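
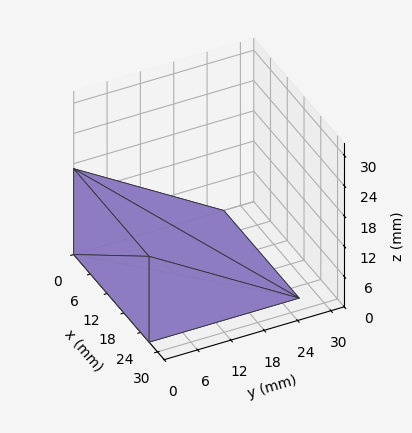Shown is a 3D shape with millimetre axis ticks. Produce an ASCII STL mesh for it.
Reading the render: the shape is a wedge (ramp): 27 × 27 mm base, rising to 17 mm along the y=0 edge and sloping linearly to z=0 at y=27 (dimensions read to the nearest mm from the axis ticks). For the STL, each face is triangulated and given an outward normal.

solid part
  facet normal 0.0000 0.0000 -1.0000
    outer loop
      vertex 27.0 27.0 0.0
      vertex 27.0 0.0 0.0
      vertex 0.0 0.0 0.0
    endloop
  endfacet
  facet normal 0.0000 0.0000 -1.0000
    outer loop
      vertex 0.0 27.0 0.0
      vertex 27.0 27.0 0.0
      vertex 0.0 0.0 0.0
    endloop
  endfacet
  facet normal 0.0000 -1.0000 0.0000
    outer loop
      vertex 0.0 0.0 0.0
      vertex 27.0 0.0 0.0
      vertex 27.0 0.0 17.0
    endloop
  endfacet
  facet normal 0.0000 -1.0000 0.0000
    outer loop
      vertex 0.0 0.0 0.0
      vertex 27.0 0.0 17.0
      vertex 0.0 0.0 17.0
    endloop
  endfacet
  facet normal 0.0000 0.5328 0.8462
    outer loop
      vertex 0.0 0.0 17.0
      vertex 27.0 0.0 17.0
      vertex 27.0 27.0 0.0
    endloop
  endfacet
  facet normal 0.0000 0.5328 0.8462
    outer loop
      vertex 0.0 0.0 17.0
      vertex 27.0 27.0 0.0
      vertex 0.0 27.0 0.0
    endloop
  endfacet
  facet normal -1.0000 0.0000 0.0000
    outer loop
      vertex 0.0 0.0 17.0
      vertex 0.0 27.0 0.0
      vertex 0.0 0.0 0.0
    endloop
  endfacet
  facet normal 1.0000 0.0000 0.0000
    outer loop
      vertex 27.0 0.0 0.0
      vertex 27.0 27.0 0.0
      vertex 27.0 0.0 17.0
    endloop
  endfacet
endsolid part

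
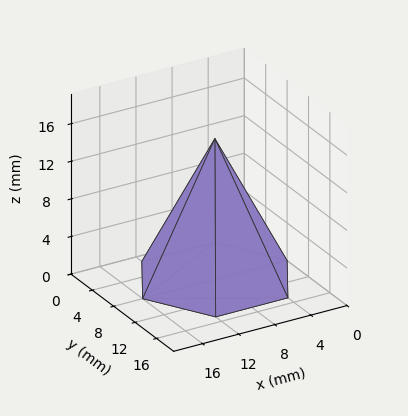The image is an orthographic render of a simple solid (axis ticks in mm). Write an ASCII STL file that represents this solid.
Reading the render: the shape is a regular 6-sided pyramid, base circumscribed radius ≈ 8 mm, apex at z ≈ 15 mm (dimensions read to the nearest mm from the axis ticks). For the STL, each face is triangulated and given an outward normal.

solid part
  facet normal 0.0000 0.0000 -1.0000
    outer loop
      vertex 4.0 14.9 0.0
      vertex 12.0 14.9 0.0
      vertex 16.0 8.0 0.0
    endloop
  endfacet
  facet normal 0.0000 0.0000 -1.0000
    outer loop
      vertex 0.0 8.0 0.0
      vertex 4.0 14.9 0.0
      vertex 16.0 8.0 0.0
    endloop
  endfacet
  facet normal 0.0000 0.0000 -1.0000
    outer loop
      vertex 4.0 1.1 0.0
      vertex 0.0 8.0 0.0
      vertex 16.0 8.0 0.0
    endloop
  endfacet
  facet normal 0.0000 0.0000 -1.0000
    outer loop
      vertex 12.0 1.1 0.0
      vertex 4.0 1.1 0.0
      vertex 16.0 8.0 0.0
    endloop
  endfacet
  facet normal 0.7856 0.4554 0.4190
    outer loop
      vertex 16.0 8.0 0.0
      vertex 12.0 14.9 0.0
      vertex 8.0 8.0 15.0
    endloop
  endfacet
  facet normal 0.0000 0.9085 0.4179
    outer loop
      vertex 12.0 14.9 0.0
      vertex 4.0 14.9 0.0
      vertex 8.0 8.0 15.0
    endloop
  endfacet
  facet normal -0.7856 0.4554 0.4190
    outer loop
      vertex 4.0 14.9 0.0
      vertex 0.0 8.0 0.0
      vertex 8.0 8.0 15.0
    endloop
  endfacet
  facet normal -0.7856 -0.4554 0.4190
    outer loop
      vertex 0.0 8.0 0.0
      vertex 4.0 1.1 0.0
      vertex 8.0 8.0 15.0
    endloop
  endfacet
  facet normal 0.0000 -0.9085 0.4179
    outer loop
      vertex 4.0 1.1 0.0
      vertex 12.0 1.1 0.0
      vertex 8.0 8.0 15.0
    endloop
  endfacet
  facet normal 0.7856 -0.4554 0.4190
    outer loop
      vertex 12.0 1.1 0.0
      vertex 16.0 8.0 0.0
      vertex 8.0 8.0 15.0
    endloop
  endfacet
endsolid part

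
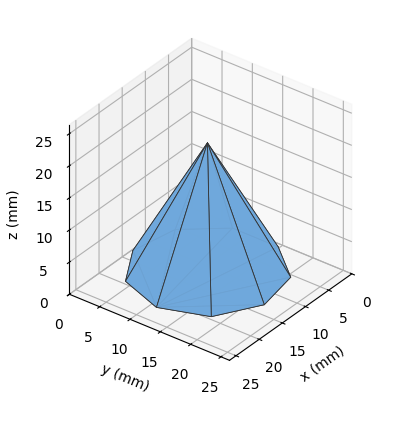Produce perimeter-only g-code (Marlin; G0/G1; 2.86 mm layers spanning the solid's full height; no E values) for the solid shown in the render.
Reading the render: the shape is a regular 9-sided pyramid, base circumscribed radius ≈ 11 mm, apex at z ≈ 20 mm (dimensions read to the nearest mm from the axis ticks). For the g-code, the solid's height is divided into equal slices at the stated Δz and each level perimeter traced with G1 moves after a G0 lift.

; perimeter-only toolpath
G21 ; units = mm
G90 ; absolute positioning
G28 ; home
; layer 1
G0 Z2.86
G0 X20.43 Y11.00
G1 X18.23 Y17.06
G1 X12.64 Y20.28
G1 X6.29 Y19.17
G1 X2.14 Y14.22
G1 X2.14 Y7.78
G1 X6.29 Y2.83
G1 X12.64 Y1.72
G1 X18.23 Y4.94
G1 X20.43 Y11.00
; layer 2
G0 Z5.71
G0 X18.86 Y11.00
G1 X17.02 Y16.05
G1 X12.36 Y18.74
G1 X7.07 Y17.81
G1 X3.61 Y13.69
G1 X3.61 Y8.31
G1 X7.07 Y4.19
G1 X12.36 Y3.26
G1 X17.02 Y5.95
G1 X18.86 Y11.00
; layer 3
G0 Z8.57
G0 X17.29 Y11.00
G1 X15.82 Y15.04
G1 X12.09 Y17.19
G1 X7.86 Y16.45
G1 X5.09 Y13.15
G1 X5.09 Y8.85
G1 X7.86 Y5.55
G1 X12.09 Y4.81
G1 X15.82 Y6.96
G1 X17.29 Y11.00
; layer 4
G0 Z11.43
G0 X15.71 Y11.00
G1 X14.61 Y14.03
G1 X11.82 Y15.64
G1 X8.64 Y15.08
G1 X6.57 Y12.61
G1 X6.57 Y9.39
G1 X8.64 Y6.92
G1 X11.82 Y6.36
G1 X14.61 Y7.97
G1 X15.71 Y11.00
; layer 5
G0 Z14.29
G0 X14.14 Y11.00
G1 X13.41 Y13.02
G1 X11.55 Y14.09
G1 X9.43 Y13.72
G1 X8.05 Y12.07
G1 X8.05 Y9.93
G1 X9.43 Y8.28
G1 X11.55 Y7.91
G1 X13.41 Y8.98
G1 X14.14 Y11.00
; layer 6
G0 Z17.14
G0 X12.57 Y11.00
G1 X12.20 Y12.01
G1 X11.27 Y12.55
G1 X10.21 Y12.36
G1 X9.52 Y11.54
G1 X9.52 Y10.46
G1 X10.21 Y9.64
G1 X11.27 Y9.45
G1 X12.20 Y9.99
G1 X12.57 Y11.00
M2 ; end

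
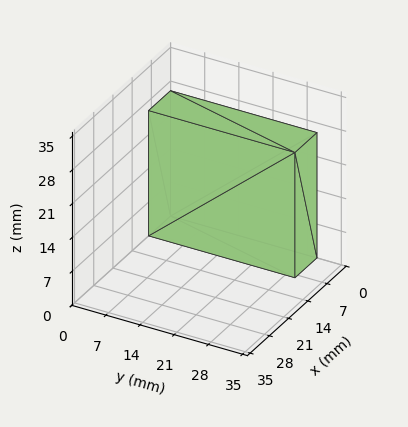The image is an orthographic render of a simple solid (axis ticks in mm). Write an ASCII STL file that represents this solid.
Reading the render: the shape is a rectangular box, roughly 8 × 30 mm footprint and 26 mm tall (dimensions read to the nearest mm from the axis ticks). For the STL, each face is triangulated and given an outward normal.

solid part
  facet normal 0.0000 0.0000 -1.0000
    outer loop
      vertex 8.00 30.00 0.00
      vertex 8.00 0.00 0.00
      vertex 0.00 0.00 0.00
    endloop
  endfacet
  facet normal 0.0000 0.0000 -1.0000
    outer loop
      vertex 0.00 30.00 0.00
      vertex 8.00 30.00 0.00
      vertex 0.00 0.00 0.00
    endloop
  endfacet
  facet normal 0.0000 0.0000 1.0000
    outer loop
      vertex 0.00 0.00 26.00
      vertex 8.00 0.00 26.00
      vertex 8.00 30.00 26.00
    endloop
  endfacet
  facet normal 0.0000 0.0000 1.0000
    outer loop
      vertex 0.00 0.00 26.00
      vertex 8.00 30.00 26.00
      vertex 0.00 30.00 26.00
    endloop
  endfacet
  facet normal 0.0000 -1.0000 0.0000
    outer loop
      vertex 0.00 0.00 0.00
      vertex 8.00 0.00 0.00
      vertex 8.00 0.00 26.00
    endloop
  endfacet
  facet normal 0.0000 -1.0000 0.0000
    outer loop
      vertex 0.00 0.00 0.00
      vertex 8.00 0.00 26.00
      vertex 0.00 0.00 26.00
    endloop
  endfacet
  facet normal 0.0000 1.0000 0.0000
    outer loop
      vertex 8.00 30.00 26.00
      vertex 8.00 30.00 0.00
      vertex 0.00 30.00 0.00
    endloop
  endfacet
  facet normal 0.0000 1.0000 0.0000
    outer loop
      vertex 0.00 30.00 26.00
      vertex 8.00 30.00 26.00
      vertex 0.00 30.00 0.00
    endloop
  endfacet
  facet normal -1.0000 0.0000 0.0000
    outer loop
      vertex 0.00 30.00 26.00
      vertex 0.00 30.00 0.00
      vertex 0.00 0.00 0.00
    endloop
  endfacet
  facet normal -1.0000 0.0000 0.0000
    outer loop
      vertex 0.00 0.00 26.00
      vertex 0.00 30.00 26.00
      vertex 0.00 0.00 0.00
    endloop
  endfacet
  facet normal 1.0000 0.0000 0.0000
    outer loop
      vertex 8.00 0.00 0.00
      vertex 8.00 30.00 0.00
      vertex 8.00 30.00 26.00
    endloop
  endfacet
  facet normal 1.0000 0.0000 0.0000
    outer loop
      vertex 8.00 0.00 0.00
      vertex 8.00 30.00 26.00
      vertex 8.00 0.00 26.00
    endloop
  endfacet
endsolid part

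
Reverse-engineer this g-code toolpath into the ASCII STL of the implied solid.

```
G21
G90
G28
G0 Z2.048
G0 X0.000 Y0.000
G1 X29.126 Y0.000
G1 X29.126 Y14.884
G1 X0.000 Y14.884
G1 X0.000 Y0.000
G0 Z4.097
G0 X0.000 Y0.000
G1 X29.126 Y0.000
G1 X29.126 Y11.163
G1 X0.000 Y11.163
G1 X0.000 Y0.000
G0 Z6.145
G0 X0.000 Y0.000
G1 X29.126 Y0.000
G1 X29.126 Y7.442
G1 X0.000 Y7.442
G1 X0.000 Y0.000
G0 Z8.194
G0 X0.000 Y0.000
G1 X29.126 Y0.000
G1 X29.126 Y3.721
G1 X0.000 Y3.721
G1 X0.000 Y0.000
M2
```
solid part
  facet normal 0.0000 0.0000 -1.0000
    outer loop
      vertex 29.126 18.605 0.000
      vertex 29.126 0.000 0.000
      vertex 0.000 0.000 0.000
    endloop
  endfacet
  facet normal 0.0000 0.0000 -1.0000
    outer loop
      vertex 0.000 18.605 0.000
      vertex 29.126 18.605 0.000
      vertex 0.000 0.000 0.000
    endloop
  endfacet
  facet normal 0.0000 -1.0000 0.0000
    outer loop
      vertex 0.000 0.000 0.000
      vertex 29.126 0.000 0.000
      vertex 29.126 0.000 10.242
    endloop
  endfacet
  facet normal 0.0000 -1.0000 0.0000
    outer loop
      vertex 0.000 0.000 0.000
      vertex 29.126 0.000 10.242
      vertex 0.000 0.000 10.242
    endloop
  endfacet
  facet normal 0.0000 0.4823 0.8760
    outer loop
      vertex 0.000 0.000 10.242
      vertex 29.126 0.000 10.242
      vertex 29.126 18.605 0.000
    endloop
  endfacet
  facet normal 0.0000 0.4823 0.8760
    outer loop
      vertex 0.000 0.000 10.242
      vertex 29.126 18.605 0.000
      vertex 0.000 18.605 0.000
    endloop
  endfacet
  facet normal -1.0000 0.0000 0.0000
    outer loop
      vertex 0.000 0.000 10.242
      vertex 0.000 18.605 0.000
      vertex 0.000 0.000 0.000
    endloop
  endfacet
  facet normal 1.0000 0.0000 0.0000
    outer loop
      vertex 29.126 0.000 0.000
      vertex 29.126 18.605 0.000
      vertex 29.126 0.000 10.242
    endloop
  endfacet
endsolid part

The G0 Z moves step by Δz≈2.048 mm. The G1 loops shrink linearly with z, so the solid tapers from its base footprint up to z≈10.2. Closing with a flat bottom cap and the tapered top and triangulating gives 8 facets — a wedge (ramp): 29.1 × 18.6 mm base, rising to 10.2 mm along the y=0 edge and sloping linearly to z=0 at y=18.6.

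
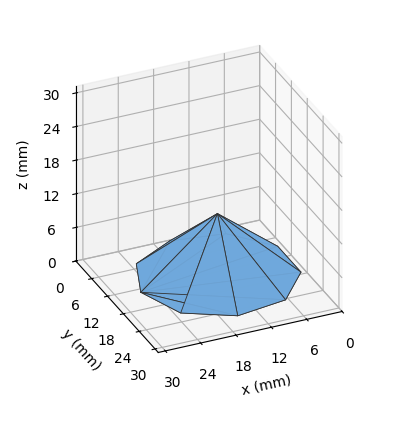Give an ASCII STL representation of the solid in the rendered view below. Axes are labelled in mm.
Reading the render: the shape is a regular 9-sided pyramid, base circumscribed radius ≈ 13 mm, apex at z ≈ 11 mm (dimensions read to the nearest mm from the axis ticks). For the STL, each face is triangulated and given an outward normal.

solid part
  facet normal 0.0000 0.0000 -1.0000
    outer loop
      vertex 15.3 25.8 0.0
      vertex 23.0 21.4 0.0
      vertex 26.0 13.0 0.0
    endloop
  endfacet
  facet normal 0.0000 0.0000 -1.0000
    outer loop
      vertex 6.5 24.3 0.0
      vertex 15.3 25.8 0.0
      vertex 26.0 13.0 0.0
    endloop
  endfacet
  facet normal 0.0000 0.0000 -1.0000
    outer loop
      vertex 0.8 17.4 0.0
      vertex 6.5 24.3 0.0
      vertex 26.0 13.0 0.0
    endloop
  endfacet
  facet normal 0.0000 0.0000 -1.0000
    outer loop
      vertex 0.8 8.6 0.0
      vertex 0.8 17.4 0.0
      vertex 26.0 13.0 0.0
    endloop
  endfacet
  facet normal 0.0000 0.0000 -1.0000
    outer loop
      vertex 6.5 1.7 0.0
      vertex 0.8 8.6 0.0
      vertex 26.0 13.0 0.0
    endloop
  endfacet
  facet normal 0.0000 0.0000 -1.0000
    outer loop
      vertex 15.3 0.2 0.0
      vertex 6.5 1.7 0.0
      vertex 26.0 13.0 0.0
    endloop
  endfacet
  facet normal 0.0000 0.0000 -1.0000
    outer loop
      vertex 23.0 4.6 0.0
      vertex 15.3 0.2 0.0
      vertex 26.0 13.0 0.0
    endloop
  endfacet
  facet normal 0.6294 0.2248 0.7438
    outer loop
      vertex 26.0 13.0 0.0
      vertex 23.0 21.4 0.0
      vertex 13.0 13.0 11.0
    endloop
  endfacet
  facet normal 0.3314 0.5800 0.7442
    outer loop
      vertex 23.0 21.4 0.0
      vertex 15.3 25.8 0.0
      vertex 13.0 13.0 11.0
    endloop
  endfacet
  facet normal -0.1124 0.6592 0.7435
    outer loop
      vertex 15.3 25.8 0.0
      vertex 6.5 24.3 0.0
      vertex 13.0 13.0 11.0
    endloop
  endfacet
  facet normal -0.5161 0.4263 0.7429
    outer loop
      vertex 6.5 24.3 0.0
      vertex 0.8 17.4 0.0
      vertex 13.0 13.0 11.0
    endloop
  endfacet
  facet normal -0.6696 0.0000 0.7427
    outer loop
      vertex 0.8 17.4 0.0
      vertex 0.8 8.6 0.0
      vertex 13.0 13.0 11.0
    endloop
  endfacet
  facet normal -0.5161 -0.4263 0.7429
    outer loop
      vertex 0.8 8.6 0.0
      vertex 6.5 1.7 0.0
      vertex 13.0 13.0 11.0
    endloop
  endfacet
  facet normal -0.1124 -0.6592 0.7435
    outer loop
      vertex 6.5 1.7 0.0
      vertex 15.3 0.2 0.0
      vertex 13.0 13.0 11.0
    endloop
  endfacet
  facet normal 0.3314 -0.5800 0.7442
    outer loop
      vertex 15.3 0.2 0.0
      vertex 23.0 4.6 0.0
      vertex 13.0 13.0 11.0
    endloop
  endfacet
  facet normal 0.6294 -0.2248 0.7438
    outer loop
      vertex 23.0 4.6 0.0
      vertex 26.0 13.0 0.0
      vertex 13.0 13.0 11.0
    endloop
  endfacet
endsolid part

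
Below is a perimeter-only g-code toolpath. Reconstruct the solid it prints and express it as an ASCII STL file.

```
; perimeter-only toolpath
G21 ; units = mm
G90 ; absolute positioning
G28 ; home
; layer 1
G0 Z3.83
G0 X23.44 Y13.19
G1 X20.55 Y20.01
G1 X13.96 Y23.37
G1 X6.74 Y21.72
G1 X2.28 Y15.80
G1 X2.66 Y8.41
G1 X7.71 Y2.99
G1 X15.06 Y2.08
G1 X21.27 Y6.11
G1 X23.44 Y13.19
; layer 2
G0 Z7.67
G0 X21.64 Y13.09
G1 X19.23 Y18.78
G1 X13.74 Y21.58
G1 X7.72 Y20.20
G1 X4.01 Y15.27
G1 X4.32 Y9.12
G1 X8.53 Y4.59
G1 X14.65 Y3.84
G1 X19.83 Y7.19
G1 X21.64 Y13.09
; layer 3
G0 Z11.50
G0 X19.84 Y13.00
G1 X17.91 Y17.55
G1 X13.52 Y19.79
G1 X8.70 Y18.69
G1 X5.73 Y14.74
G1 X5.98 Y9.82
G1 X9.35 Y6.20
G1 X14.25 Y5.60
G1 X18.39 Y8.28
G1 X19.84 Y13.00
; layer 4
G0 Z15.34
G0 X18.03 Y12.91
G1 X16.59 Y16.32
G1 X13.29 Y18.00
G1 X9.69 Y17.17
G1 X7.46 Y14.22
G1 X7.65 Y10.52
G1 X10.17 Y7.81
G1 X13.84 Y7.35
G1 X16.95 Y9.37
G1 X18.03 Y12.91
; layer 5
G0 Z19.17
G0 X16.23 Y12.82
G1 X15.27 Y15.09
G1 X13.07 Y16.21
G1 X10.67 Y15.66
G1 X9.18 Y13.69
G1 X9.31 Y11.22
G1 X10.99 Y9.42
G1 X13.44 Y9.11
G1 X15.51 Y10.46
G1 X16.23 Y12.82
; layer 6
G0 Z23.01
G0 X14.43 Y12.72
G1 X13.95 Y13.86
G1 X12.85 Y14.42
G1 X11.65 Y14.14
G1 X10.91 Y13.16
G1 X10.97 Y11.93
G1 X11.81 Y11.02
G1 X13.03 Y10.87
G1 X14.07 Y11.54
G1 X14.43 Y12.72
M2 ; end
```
solid part
  facet normal 0.0000 0.0000 -1.0000
    outer loop
      vertex 14.18 25.16 0.00
      vertex 21.87 21.24 0.00
      vertex 25.24 13.28 0.00
    endloop
  endfacet
  facet normal 0.0000 0.0000 -1.0000
    outer loop
      vertex 5.76 23.23 0.00
      vertex 14.18 25.16 0.00
      vertex 25.24 13.28 0.00
    endloop
  endfacet
  facet normal 0.0000 0.0000 -1.0000
    outer loop
      vertex 0.56 16.33 0.00
      vertex 5.76 23.23 0.00
      vertex 25.24 13.28 0.00
    endloop
  endfacet
  facet normal 0.0000 0.0000 -1.0000
    outer loop
      vertex 1.00 7.71 0.00
      vertex 0.56 16.33 0.00
      vertex 25.24 13.28 0.00
    endloop
  endfacet
  facet normal 0.0000 0.0000 -1.0000
    outer loop
      vertex 6.89 1.38 0.00
      vertex 1.00 7.71 0.00
      vertex 25.24 13.28 0.00
    endloop
  endfacet
  facet normal 0.0000 0.0000 -1.0000
    outer loop
      vertex 15.46 0.32 0.00
      vertex 6.89 1.38 0.00
      vertex 25.24 13.28 0.00
    endloop
  endfacet
  facet normal 0.0000 0.0000 -1.0000
    outer loop
      vertex 22.71 5.02 0.00
      vertex 15.46 0.32 0.00
      vertex 25.24 13.28 0.00
    endloop
  endfacet
  facet normal 0.8422 0.3566 0.4043
    outer loop
      vertex 25.24 13.28 0.00
      vertex 21.87 21.24 0.00
      vertex 12.63 12.63 26.84
    endloop
  endfacet
  facet normal 0.4154 0.8148 0.4044
    outer loop
      vertex 21.87 21.24 0.00
      vertex 14.18 25.16 0.00
      vertex 12.63 12.63 26.84
    endloop
  endfacet
  facet normal -0.2043 0.8915 0.4044
    outer loop
      vertex 14.18 25.16 0.00
      vertex 5.76 23.23 0.00
      vertex 12.63 12.63 26.84
    endloop
  endfacet
  facet normal -0.7304 0.5505 0.4043
    outer loop
      vertex 5.76 23.23 0.00
      vertex 0.56 16.33 0.00
      vertex 12.63 12.63 26.84
    endloop
  endfacet
  facet normal -0.9134 -0.0466 0.4043
    outer loop
      vertex 0.56 16.33 0.00
      vertex 1.00 7.71 0.00
      vertex 12.63 12.63 26.84
    endloop
  endfacet
  facet normal -0.6696 -0.6230 0.4043
    outer loop
      vertex 1.00 7.71 0.00
      vertex 6.89 1.38 0.00
      vertex 12.63 12.63 26.84
    endloop
  endfacet
  facet normal -0.1123 -0.9076 0.4044
    outer loop
      vertex 6.89 1.38 0.00
      vertex 15.46 0.32 0.00
      vertex 12.63 12.63 26.84
    endloop
  endfacet
  facet normal 0.4975 -0.7674 0.4044
    outer loop
      vertex 15.46 0.32 0.00
      vertex 22.71 5.02 0.00
      vertex 12.63 12.63 26.84
    endloop
  endfacet
  facet normal 0.8745 -0.2679 0.4044
    outer loop
      vertex 22.71 5.02 0.00
      vertex 25.24 13.28 0.00
      vertex 12.63 12.63 26.84
    endloop
  endfacet
endsolid part

The G0 Z moves step by Δz≈3.83 mm. The G1 loops shrink linearly with z, so the solid tapers from its base footprint up to z≈26.8. Closing with a flat bottom cap and the tapered top and triangulating gives 16 facets — a regular 9-sided pyramid, base circumscribed radius ≈ 12.6 mm, apex at z ≈ 26.8 mm.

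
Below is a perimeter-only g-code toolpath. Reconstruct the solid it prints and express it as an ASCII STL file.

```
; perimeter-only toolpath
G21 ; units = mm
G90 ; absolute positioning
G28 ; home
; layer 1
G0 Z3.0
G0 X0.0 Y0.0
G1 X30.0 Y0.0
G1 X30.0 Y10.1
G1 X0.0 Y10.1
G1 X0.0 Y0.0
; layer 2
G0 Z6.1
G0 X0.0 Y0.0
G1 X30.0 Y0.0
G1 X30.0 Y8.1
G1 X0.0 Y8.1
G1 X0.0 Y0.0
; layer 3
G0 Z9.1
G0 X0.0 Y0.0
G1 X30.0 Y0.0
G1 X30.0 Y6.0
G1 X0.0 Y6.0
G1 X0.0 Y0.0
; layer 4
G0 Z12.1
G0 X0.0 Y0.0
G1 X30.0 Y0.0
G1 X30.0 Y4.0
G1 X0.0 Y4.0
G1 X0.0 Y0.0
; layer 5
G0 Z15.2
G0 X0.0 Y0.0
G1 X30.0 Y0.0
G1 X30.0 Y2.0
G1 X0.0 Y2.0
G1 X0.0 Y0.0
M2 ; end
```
solid part
  facet normal 0.0000 0.0000 -1.0000
    outer loop
      vertex 30.0 12.1 0.0
      vertex 30.0 0.0 0.0
      vertex 0.0 0.0 0.0
    endloop
  endfacet
  facet normal 0.0000 0.0000 -1.0000
    outer loop
      vertex 0.0 12.1 0.0
      vertex 30.0 12.1 0.0
      vertex 0.0 0.0 0.0
    endloop
  endfacet
  facet normal 0.0000 -1.0000 0.0000
    outer loop
      vertex 0.0 0.0 0.0
      vertex 30.0 0.0 0.0
      vertex 30.0 0.0 18.2
    endloop
  endfacet
  facet normal 0.0000 -1.0000 0.0000
    outer loop
      vertex 0.0 0.0 0.0
      vertex 30.0 0.0 18.2
      vertex 0.0 0.0 18.2
    endloop
  endfacet
  facet normal 0.0000 0.8328 0.5536
    outer loop
      vertex 0.0 0.0 18.2
      vertex 30.0 0.0 18.2
      vertex 30.0 12.1 0.0
    endloop
  endfacet
  facet normal 0.0000 0.8328 0.5536
    outer loop
      vertex 0.0 0.0 18.2
      vertex 30.0 12.1 0.0
      vertex 0.0 12.1 0.0
    endloop
  endfacet
  facet normal -1.0000 0.0000 0.0000
    outer loop
      vertex 0.0 0.0 18.2
      vertex 0.0 12.1 0.0
      vertex 0.0 0.0 0.0
    endloop
  endfacet
  facet normal 1.0000 0.0000 0.0000
    outer loop
      vertex 30.0 0.0 0.0
      vertex 30.0 12.1 0.0
      vertex 30.0 0.0 18.2
    endloop
  endfacet
endsolid part

The G0 Z moves step by Δz≈3.0 mm. The G1 loops shrink linearly with z, so the solid tapers from its base footprint up to z≈18.2. Closing with a flat bottom cap and the tapered top and triangulating gives 8 facets — a wedge (ramp): 30 × 12.1 mm base, rising to 18.2 mm along the y=0 edge and sloping linearly to z=0 at y=12.1.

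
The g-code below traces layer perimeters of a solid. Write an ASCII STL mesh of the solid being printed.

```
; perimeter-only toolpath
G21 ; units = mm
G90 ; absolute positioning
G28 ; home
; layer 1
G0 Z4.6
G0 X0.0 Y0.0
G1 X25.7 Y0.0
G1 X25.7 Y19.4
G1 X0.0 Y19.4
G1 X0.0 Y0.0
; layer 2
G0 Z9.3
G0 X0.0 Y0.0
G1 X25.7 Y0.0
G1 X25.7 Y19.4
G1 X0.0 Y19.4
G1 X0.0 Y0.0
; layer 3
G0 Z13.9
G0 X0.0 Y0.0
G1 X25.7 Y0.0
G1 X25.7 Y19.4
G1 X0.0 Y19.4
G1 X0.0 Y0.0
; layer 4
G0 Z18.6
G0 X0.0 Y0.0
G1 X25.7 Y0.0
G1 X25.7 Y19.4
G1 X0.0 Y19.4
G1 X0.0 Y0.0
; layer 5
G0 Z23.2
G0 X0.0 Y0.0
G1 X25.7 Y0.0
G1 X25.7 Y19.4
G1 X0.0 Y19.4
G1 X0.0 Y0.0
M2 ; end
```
solid part
  facet normal 0.0000 0.0000 -1.0000
    outer loop
      vertex 25.7 19.4 0.0
      vertex 25.7 0.0 0.0
      vertex 0.0 0.0 0.0
    endloop
  endfacet
  facet normal 0.0000 0.0000 -1.0000
    outer loop
      vertex 0.0 19.4 0.0
      vertex 25.7 19.4 0.0
      vertex 0.0 0.0 0.0
    endloop
  endfacet
  facet normal 0.0000 0.0000 1.0000
    outer loop
      vertex 0.0 0.0 23.2
      vertex 25.7 0.0 23.2
      vertex 25.7 19.4 23.2
    endloop
  endfacet
  facet normal 0.0000 0.0000 1.0000
    outer loop
      vertex 0.0 0.0 23.2
      vertex 25.7 19.4 23.2
      vertex 0.0 19.4 23.2
    endloop
  endfacet
  facet normal 0.0000 -1.0000 0.0000
    outer loop
      vertex 0.0 0.0 0.0
      vertex 25.7 0.0 0.0
      vertex 25.7 0.0 23.2
    endloop
  endfacet
  facet normal 0.0000 -1.0000 0.0000
    outer loop
      vertex 0.0 0.0 0.0
      vertex 25.7 0.0 23.2
      vertex 0.0 0.0 23.2
    endloop
  endfacet
  facet normal 0.0000 1.0000 0.0000
    outer loop
      vertex 25.7 19.4 23.2
      vertex 25.7 19.4 0.0
      vertex 0.0 19.4 0.0
    endloop
  endfacet
  facet normal 0.0000 1.0000 0.0000
    outer loop
      vertex 0.0 19.4 23.2
      vertex 25.7 19.4 23.2
      vertex 0.0 19.4 0.0
    endloop
  endfacet
  facet normal -1.0000 0.0000 0.0000
    outer loop
      vertex 0.0 19.4 23.2
      vertex 0.0 19.4 0.0
      vertex 0.0 0.0 0.0
    endloop
  endfacet
  facet normal -1.0000 0.0000 0.0000
    outer loop
      vertex 0.0 0.0 23.2
      vertex 0.0 19.4 23.2
      vertex 0.0 0.0 0.0
    endloop
  endfacet
  facet normal 1.0000 0.0000 0.0000
    outer loop
      vertex 25.7 0.0 0.0
      vertex 25.7 19.4 0.0
      vertex 25.7 19.4 23.2
    endloop
  endfacet
  facet normal 1.0000 0.0000 0.0000
    outer loop
      vertex 25.7 0.0 0.0
      vertex 25.7 19.4 23.2
      vertex 25.7 0.0 23.2
    endloop
  endfacet
endsolid part

The G0 Z moves step by Δz≈4.6 mm. Every layer's G1 loop is the same polygon, so the solid is a straight extrusion of it from z=0 to z≈23.2. Closing with flat bottom and top caps and triangulating gives 12 facets — a rectangular box, roughly 25.7 × 19.4 mm footprint and 23.2 mm tall.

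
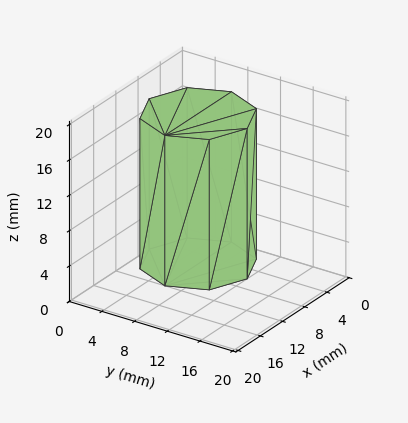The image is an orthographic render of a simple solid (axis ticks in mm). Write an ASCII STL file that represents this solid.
Reading the render: the shape is a regular 8-sided prism (a cylinder approximated with 8 flat sides), circumscribed radius ≈ 6 mm, height ≈ 17 mm (dimensions read to the nearest mm from the axis ticks). For the STL, each face is triangulated and given an outward normal.

solid part
  facet normal 0.0000 0.0000 -1.0000
    outer loop
      vertex 6.000 12.000 0.000
      vertex 10.243 10.243 0.000
      vertex 12.000 6.000 0.000
    endloop
  endfacet
  facet normal 0.0000 0.0000 -1.0000
    outer loop
      vertex 1.757 10.243 0.000
      vertex 6.000 12.000 0.000
      vertex 12.000 6.000 0.000
    endloop
  endfacet
  facet normal 0.0000 0.0000 -1.0000
    outer loop
      vertex 0.000 6.000 0.000
      vertex 1.757 10.243 0.000
      vertex 12.000 6.000 0.000
    endloop
  endfacet
  facet normal 0.0000 0.0000 -1.0000
    outer loop
      vertex 1.757 1.757 0.000
      vertex 0.000 6.000 0.000
      vertex 12.000 6.000 0.000
    endloop
  endfacet
  facet normal 0.0000 0.0000 -1.0000
    outer loop
      vertex 6.000 0.000 0.000
      vertex 1.757 1.757 0.000
      vertex 12.000 6.000 0.000
    endloop
  endfacet
  facet normal 0.0000 0.0000 -1.0000
    outer loop
      vertex 10.243 1.757 0.000
      vertex 6.000 0.000 0.000
      vertex 12.000 6.000 0.000
    endloop
  endfacet
  facet normal 0.0000 0.0000 1.0000
    outer loop
      vertex 12.000 6.000 17.000
      vertex 10.243 10.243 17.000
      vertex 6.000 12.000 17.000
    endloop
  endfacet
  facet normal 0.0000 0.0000 1.0000
    outer loop
      vertex 12.000 6.000 17.000
      vertex 6.000 12.000 17.000
      vertex 1.757 10.243 17.000
    endloop
  endfacet
  facet normal 0.0000 0.0000 1.0000
    outer loop
      vertex 12.000 6.000 17.000
      vertex 1.757 10.243 17.000
      vertex 0.000 6.000 17.000
    endloop
  endfacet
  facet normal 0.0000 0.0000 1.0000
    outer loop
      vertex 12.000 6.000 17.000
      vertex 0.000 6.000 17.000
      vertex 1.757 1.757 17.000
    endloop
  endfacet
  facet normal 0.0000 0.0000 1.0000
    outer loop
      vertex 12.000 6.000 17.000
      vertex 1.757 1.757 17.000
      vertex 6.000 0.000 17.000
    endloop
  endfacet
  facet normal 0.0000 0.0000 1.0000
    outer loop
      vertex 12.000 6.000 17.000
      vertex 6.000 0.000 17.000
      vertex 10.243 1.757 17.000
    endloop
  endfacet
  facet normal 0.9239 0.3826 0.0000
    outer loop
      vertex 12.000 6.000 0.000
      vertex 10.243 10.243 0.000
      vertex 10.243 10.243 17.000
    endloop
  endfacet
  facet normal 0.9239 0.3826 0.0000
    outer loop
      vertex 12.000 6.000 0.000
      vertex 10.243 10.243 17.000
      vertex 12.000 6.000 17.000
    endloop
  endfacet
  facet normal 0.3826 0.9239 0.0000
    outer loop
      vertex 10.243 10.243 0.000
      vertex 6.000 12.000 0.000
      vertex 6.000 12.000 17.000
    endloop
  endfacet
  facet normal 0.3826 0.9239 0.0000
    outer loop
      vertex 10.243 10.243 0.000
      vertex 6.000 12.000 17.000
      vertex 10.243 10.243 17.000
    endloop
  endfacet
  facet normal -0.3826 0.9239 0.0000
    outer loop
      vertex 6.000 12.000 0.000
      vertex 1.757 10.243 0.000
      vertex 1.757 10.243 17.000
    endloop
  endfacet
  facet normal -0.3826 0.9239 0.0000
    outer loop
      vertex 6.000 12.000 0.000
      vertex 1.757 10.243 17.000
      vertex 6.000 12.000 17.000
    endloop
  endfacet
  facet normal -0.9239 0.3826 0.0000
    outer loop
      vertex 1.757 10.243 0.000
      vertex 0.000 6.000 0.000
      vertex 0.000 6.000 17.000
    endloop
  endfacet
  facet normal -0.9239 0.3826 0.0000
    outer loop
      vertex 1.757 10.243 0.000
      vertex 0.000 6.000 17.000
      vertex 1.757 10.243 17.000
    endloop
  endfacet
  facet normal -0.9239 -0.3826 0.0000
    outer loop
      vertex 0.000 6.000 0.000
      vertex 1.757 1.757 0.000
      vertex 1.757 1.757 17.000
    endloop
  endfacet
  facet normal -0.9239 -0.3826 0.0000
    outer loop
      vertex 0.000 6.000 0.000
      vertex 1.757 1.757 17.000
      vertex 0.000 6.000 17.000
    endloop
  endfacet
  facet normal -0.3826 -0.9239 0.0000
    outer loop
      vertex 1.757 1.757 0.000
      vertex 6.000 0.000 0.000
      vertex 6.000 0.000 17.000
    endloop
  endfacet
  facet normal -0.3826 -0.9239 0.0000
    outer loop
      vertex 1.757 1.757 0.000
      vertex 6.000 0.000 17.000
      vertex 1.757 1.757 17.000
    endloop
  endfacet
  facet normal 0.3826 -0.9239 0.0000
    outer loop
      vertex 6.000 0.000 0.000
      vertex 10.243 1.757 0.000
      vertex 10.243 1.757 17.000
    endloop
  endfacet
  facet normal 0.3826 -0.9239 0.0000
    outer loop
      vertex 6.000 0.000 0.000
      vertex 10.243 1.757 17.000
      vertex 6.000 0.000 17.000
    endloop
  endfacet
  facet normal 0.9239 -0.3826 0.0000
    outer loop
      vertex 10.243 1.757 0.000
      vertex 12.000 6.000 0.000
      vertex 12.000 6.000 17.000
    endloop
  endfacet
  facet normal 0.9239 -0.3826 0.0000
    outer loop
      vertex 10.243 1.757 0.000
      vertex 12.000 6.000 17.000
      vertex 10.243 1.757 17.000
    endloop
  endfacet
endsolid part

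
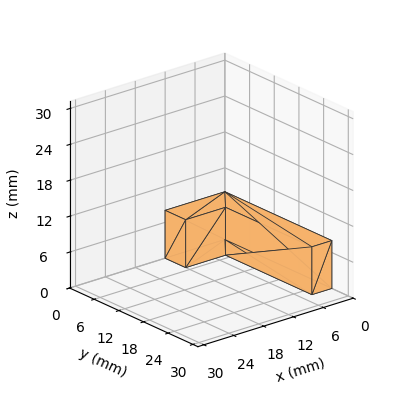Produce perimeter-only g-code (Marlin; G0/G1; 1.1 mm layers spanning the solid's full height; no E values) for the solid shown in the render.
Reading the render: the shape is an L-shaped prism: outer 12 × 26 mm, arm thicknesses ≈ 5 mm (horizontal) and 4 mm (vertical), extruded 8 mm in z (dimensions read to the nearest mm from the axis ticks). For the g-code, the solid's height is divided into equal slices at the stated Δz and each level perimeter traced with G1 moves after a G0 lift.

; perimeter-only toolpath
G21 ; units = mm
G90 ; absolute positioning
G28 ; home
; layer 1
G0 Z1.1
G0 X0.0 Y0.0
G1 X12.0 Y0.0
G1 X12.0 Y5.0
G1 X4.0 Y5.0
G1 X4.0 Y26.0
G1 X0.0 Y26.0
G1 X0.0 Y0.0
; layer 2
G0 Z2.3
G0 X0.0 Y0.0
G1 X12.0 Y0.0
G1 X12.0 Y5.0
G1 X4.0 Y5.0
G1 X4.0 Y26.0
G1 X0.0 Y26.0
G1 X0.0 Y0.0
; layer 3
G0 Z3.4
G0 X0.0 Y0.0
G1 X12.0 Y0.0
G1 X12.0 Y5.0
G1 X4.0 Y5.0
G1 X4.0 Y26.0
G1 X0.0 Y26.0
G1 X0.0 Y0.0
; layer 4
G0 Z4.6
G0 X0.0 Y0.0
G1 X12.0 Y0.0
G1 X12.0 Y5.0
G1 X4.0 Y5.0
G1 X4.0 Y26.0
G1 X0.0 Y26.0
G1 X0.0 Y0.0
; layer 5
G0 Z5.7
G0 X0.0 Y0.0
G1 X12.0 Y0.0
G1 X12.0 Y5.0
G1 X4.0 Y5.0
G1 X4.0 Y26.0
G1 X0.0 Y26.0
G1 X0.0 Y0.0
; layer 6
G0 Z6.9
G0 X0.0 Y0.0
G1 X12.0 Y0.0
G1 X12.0 Y5.0
G1 X4.0 Y5.0
G1 X4.0 Y26.0
G1 X0.0 Y26.0
G1 X0.0 Y0.0
; layer 7
G0 Z8.0
G0 X0.0 Y0.0
G1 X12.0 Y0.0
G1 X12.0 Y5.0
G1 X4.0 Y5.0
G1 X4.0 Y26.0
G1 X0.0 Y26.0
G1 X0.0 Y0.0
M2 ; end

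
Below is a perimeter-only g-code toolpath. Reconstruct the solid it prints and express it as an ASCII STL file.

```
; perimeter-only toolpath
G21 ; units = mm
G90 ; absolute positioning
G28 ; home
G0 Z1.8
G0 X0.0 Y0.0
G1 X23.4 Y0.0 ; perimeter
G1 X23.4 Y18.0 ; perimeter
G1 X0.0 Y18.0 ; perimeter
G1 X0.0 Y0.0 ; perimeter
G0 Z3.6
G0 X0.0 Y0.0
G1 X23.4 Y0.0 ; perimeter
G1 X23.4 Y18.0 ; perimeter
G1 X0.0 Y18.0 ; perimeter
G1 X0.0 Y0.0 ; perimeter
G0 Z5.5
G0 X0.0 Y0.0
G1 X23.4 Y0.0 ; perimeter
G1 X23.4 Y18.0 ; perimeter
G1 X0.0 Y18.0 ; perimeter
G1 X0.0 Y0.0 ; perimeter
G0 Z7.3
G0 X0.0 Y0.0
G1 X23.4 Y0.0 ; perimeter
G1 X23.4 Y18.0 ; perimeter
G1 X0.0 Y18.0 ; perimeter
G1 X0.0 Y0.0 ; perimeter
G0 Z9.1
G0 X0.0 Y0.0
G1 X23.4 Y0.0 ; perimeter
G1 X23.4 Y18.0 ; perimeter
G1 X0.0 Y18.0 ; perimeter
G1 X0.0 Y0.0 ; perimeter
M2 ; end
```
solid part
  facet normal 0.0000 0.0000 -1.0000
    outer loop
      vertex 23.4 18.0 0.0
      vertex 23.4 0.0 0.0
      vertex 0.0 0.0 0.0
    endloop
  endfacet
  facet normal 0.0000 0.0000 -1.0000
    outer loop
      vertex 0.0 18.0 0.0
      vertex 23.4 18.0 0.0
      vertex 0.0 0.0 0.0
    endloop
  endfacet
  facet normal 0.0000 0.0000 1.0000
    outer loop
      vertex 0.0 0.0 9.1
      vertex 23.4 0.0 9.1
      vertex 23.4 18.0 9.1
    endloop
  endfacet
  facet normal 0.0000 0.0000 1.0000
    outer loop
      vertex 0.0 0.0 9.1
      vertex 23.4 18.0 9.1
      vertex 0.0 18.0 9.1
    endloop
  endfacet
  facet normal 0.0000 -1.0000 0.0000
    outer loop
      vertex 0.0 0.0 0.0
      vertex 23.4 0.0 0.0
      vertex 23.4 0.0 9.1
    endloop
  endfacet
  facet normal 0.0000 -1.0000 0.0000
    outer loop
      vertex 0.0 0.0 0.0
      vertex 23.4 0.0 9.1
      vertex 0.0 0.0 9.1
    endloop
  endfacet
  facet normal 0.0000 1.0000 0.0000
    outer loop
      vertex 23.4 18.0 9.1
      vertex 23.4 18.0 0.0
      vertex 0.0 18.0 0.0
    endloop
  endfacet
  facet normal 0.0000 1.0000 0.0000
    outer loop
      vertex 0.0 18.0 9.1
      vertex 23.4 18.0 9.1
      vertex 0.0 18.0 0.0
    endloop
  endfacet
  facet normal -1.0000 0.0000 0.0000
    outer loop
      vertex 0.0 18.0 9.1
      vertex 0.0 18.0 0.0
      vertex 0.0 0.0 0.0
    endloop
  endfacet
  facet normal -1.0000 0.0000 0.0000
    outer loop
      vertex 0.0 0.0 9.1
      vertex 0.0 18.0 9.1
      vertex 0.0 0.0 0.0
    endloop
  endfacet
  facet normal 1.0000 0.0000 0.0000
    outer loop
      vertex 23.4 0.0 0.0
      vertex 23.4 18.0 0.0
      vertex 23.4 18.0 9.1
    endloop
  endfacet
  facet normal 1.0000 0.0000 0.0000
    outer loop
      vertex 23.4 0.0 0.0
      vertex 23.4 18.0 9.1
      vertex 23.4 0.0 9.1
    endloop
  endfacet
endsolid part

The G0 Z moves step by Δz≈1.8 mm. Every layer's G1 loop is the same polygon, so the solid is a straight extrusion of it from z=0 to z≈9.1. Closing with flat bottom and top caps and triangulating gives 12 facets — a rectangular box, roughly 23.4 × 18 mm footprint and 9.1 mm tall.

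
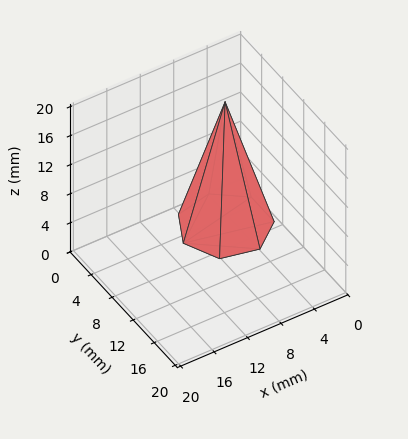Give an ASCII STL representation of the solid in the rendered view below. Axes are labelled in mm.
Reading the render: the shape is a regular 7-sided pyramid, base circumscribed radius ≈ 5 mm, apex at z ≈ 17 mm (dimensions read to the nearest mm from the axis ticks). For the STL, each face is triangulated and given an outward normal.

solid part
  facet normal 0.0000 0.0000 -1.0000
    outer loop
      vertex 3.89 9.87 0.00
      vertex 8.12 8.91 0.00
      vertex 10.00 5.00 0.00
    endloop
  endfacet
  facet normal 0.0000 0.0000 -1.0000
    outer loop
      vertex 0.50 7.17 0.00
      vertex 3.89 9.87 0.00
      vertex 10.00 5.00 0.00
    endloop
  endfacet
  facet normal 0.0000 0.0000 -1.0000
    outer loop
      vertex 0.50 2.83 0.00
      vertex 0.50 7.17 0.00
      vertex 10.00 5.00 0.00
    endloop
  endfacet
  facet normal 0.0000 0.0000 -1.0000
    outer loop
      vertex 3.89 0.13 0.00
      vertex 0.50 2.83 0.00
      vertex 10.00 5.00 0.00
    endloop
  endfacet
  facet normal 0.0000 0.0000 -1.0000
    outer loop
      vertex 8.12 1.09 0.00
      vertex 3.89 0.13 0.00
      vertex 10.00 5.00 0.00
    endloop
  endfacet
  facet normal 0.8712 0.4189 0.2562
    outer loop
      vertex 10.00 5.00 0.00
      vertex 8.12 8.91 0.00
      vertex 5.00 5.00 17.00
    endloop
  endfacet
  facet normal 0.2139 0.9427 0.2561
    outer loop
      vertex 8.12 8.91 0.00
      vertex 3.89 9.87 0.00
      vertex 5.00 5.00 17.00
    endloop
  endfacet
  facet normal -0.6023 0.7562 0.2559
    outer loop
      vertex 3.89 9.87 0.00
      vertex 0.50 7.17 0.00
      vertex 5.00 5.00 17.00
    endloop
  endfacet
  facet normal -0.9667 0.0000 0.2559
    outer loop
      vertex 0.50 7.17 0.00
      vertex 0.50 2.83 0.00
      vertex 5.00 5.00 17.00
    endloop
  endfacet
  facet normal -0.6023 -0.7562 0.2559
    outer loop
      vertex 0.50 2.83 0.00
      vertex 3.89 0.13 0.00
      vertex 5.00 5.00 17.00
    endloop
  endfacet
  facet normal 0.2139 -0.9427 0.2561
    outer loop
      vertex 3.89 0.13 0.00
      vertex 8.12 1.09 0.00
      vertex 5.00 5.00 17.00
    endloop
  endfacet
  facet normal 0.8712 -0.4189 0.2562
    outer loop
      vertex 8.12 1.09 0.00
      vertex 10.00 5.00 0.00
      vertex 5.00 5.00 17.00
    endloop
  endfacet
endsolid part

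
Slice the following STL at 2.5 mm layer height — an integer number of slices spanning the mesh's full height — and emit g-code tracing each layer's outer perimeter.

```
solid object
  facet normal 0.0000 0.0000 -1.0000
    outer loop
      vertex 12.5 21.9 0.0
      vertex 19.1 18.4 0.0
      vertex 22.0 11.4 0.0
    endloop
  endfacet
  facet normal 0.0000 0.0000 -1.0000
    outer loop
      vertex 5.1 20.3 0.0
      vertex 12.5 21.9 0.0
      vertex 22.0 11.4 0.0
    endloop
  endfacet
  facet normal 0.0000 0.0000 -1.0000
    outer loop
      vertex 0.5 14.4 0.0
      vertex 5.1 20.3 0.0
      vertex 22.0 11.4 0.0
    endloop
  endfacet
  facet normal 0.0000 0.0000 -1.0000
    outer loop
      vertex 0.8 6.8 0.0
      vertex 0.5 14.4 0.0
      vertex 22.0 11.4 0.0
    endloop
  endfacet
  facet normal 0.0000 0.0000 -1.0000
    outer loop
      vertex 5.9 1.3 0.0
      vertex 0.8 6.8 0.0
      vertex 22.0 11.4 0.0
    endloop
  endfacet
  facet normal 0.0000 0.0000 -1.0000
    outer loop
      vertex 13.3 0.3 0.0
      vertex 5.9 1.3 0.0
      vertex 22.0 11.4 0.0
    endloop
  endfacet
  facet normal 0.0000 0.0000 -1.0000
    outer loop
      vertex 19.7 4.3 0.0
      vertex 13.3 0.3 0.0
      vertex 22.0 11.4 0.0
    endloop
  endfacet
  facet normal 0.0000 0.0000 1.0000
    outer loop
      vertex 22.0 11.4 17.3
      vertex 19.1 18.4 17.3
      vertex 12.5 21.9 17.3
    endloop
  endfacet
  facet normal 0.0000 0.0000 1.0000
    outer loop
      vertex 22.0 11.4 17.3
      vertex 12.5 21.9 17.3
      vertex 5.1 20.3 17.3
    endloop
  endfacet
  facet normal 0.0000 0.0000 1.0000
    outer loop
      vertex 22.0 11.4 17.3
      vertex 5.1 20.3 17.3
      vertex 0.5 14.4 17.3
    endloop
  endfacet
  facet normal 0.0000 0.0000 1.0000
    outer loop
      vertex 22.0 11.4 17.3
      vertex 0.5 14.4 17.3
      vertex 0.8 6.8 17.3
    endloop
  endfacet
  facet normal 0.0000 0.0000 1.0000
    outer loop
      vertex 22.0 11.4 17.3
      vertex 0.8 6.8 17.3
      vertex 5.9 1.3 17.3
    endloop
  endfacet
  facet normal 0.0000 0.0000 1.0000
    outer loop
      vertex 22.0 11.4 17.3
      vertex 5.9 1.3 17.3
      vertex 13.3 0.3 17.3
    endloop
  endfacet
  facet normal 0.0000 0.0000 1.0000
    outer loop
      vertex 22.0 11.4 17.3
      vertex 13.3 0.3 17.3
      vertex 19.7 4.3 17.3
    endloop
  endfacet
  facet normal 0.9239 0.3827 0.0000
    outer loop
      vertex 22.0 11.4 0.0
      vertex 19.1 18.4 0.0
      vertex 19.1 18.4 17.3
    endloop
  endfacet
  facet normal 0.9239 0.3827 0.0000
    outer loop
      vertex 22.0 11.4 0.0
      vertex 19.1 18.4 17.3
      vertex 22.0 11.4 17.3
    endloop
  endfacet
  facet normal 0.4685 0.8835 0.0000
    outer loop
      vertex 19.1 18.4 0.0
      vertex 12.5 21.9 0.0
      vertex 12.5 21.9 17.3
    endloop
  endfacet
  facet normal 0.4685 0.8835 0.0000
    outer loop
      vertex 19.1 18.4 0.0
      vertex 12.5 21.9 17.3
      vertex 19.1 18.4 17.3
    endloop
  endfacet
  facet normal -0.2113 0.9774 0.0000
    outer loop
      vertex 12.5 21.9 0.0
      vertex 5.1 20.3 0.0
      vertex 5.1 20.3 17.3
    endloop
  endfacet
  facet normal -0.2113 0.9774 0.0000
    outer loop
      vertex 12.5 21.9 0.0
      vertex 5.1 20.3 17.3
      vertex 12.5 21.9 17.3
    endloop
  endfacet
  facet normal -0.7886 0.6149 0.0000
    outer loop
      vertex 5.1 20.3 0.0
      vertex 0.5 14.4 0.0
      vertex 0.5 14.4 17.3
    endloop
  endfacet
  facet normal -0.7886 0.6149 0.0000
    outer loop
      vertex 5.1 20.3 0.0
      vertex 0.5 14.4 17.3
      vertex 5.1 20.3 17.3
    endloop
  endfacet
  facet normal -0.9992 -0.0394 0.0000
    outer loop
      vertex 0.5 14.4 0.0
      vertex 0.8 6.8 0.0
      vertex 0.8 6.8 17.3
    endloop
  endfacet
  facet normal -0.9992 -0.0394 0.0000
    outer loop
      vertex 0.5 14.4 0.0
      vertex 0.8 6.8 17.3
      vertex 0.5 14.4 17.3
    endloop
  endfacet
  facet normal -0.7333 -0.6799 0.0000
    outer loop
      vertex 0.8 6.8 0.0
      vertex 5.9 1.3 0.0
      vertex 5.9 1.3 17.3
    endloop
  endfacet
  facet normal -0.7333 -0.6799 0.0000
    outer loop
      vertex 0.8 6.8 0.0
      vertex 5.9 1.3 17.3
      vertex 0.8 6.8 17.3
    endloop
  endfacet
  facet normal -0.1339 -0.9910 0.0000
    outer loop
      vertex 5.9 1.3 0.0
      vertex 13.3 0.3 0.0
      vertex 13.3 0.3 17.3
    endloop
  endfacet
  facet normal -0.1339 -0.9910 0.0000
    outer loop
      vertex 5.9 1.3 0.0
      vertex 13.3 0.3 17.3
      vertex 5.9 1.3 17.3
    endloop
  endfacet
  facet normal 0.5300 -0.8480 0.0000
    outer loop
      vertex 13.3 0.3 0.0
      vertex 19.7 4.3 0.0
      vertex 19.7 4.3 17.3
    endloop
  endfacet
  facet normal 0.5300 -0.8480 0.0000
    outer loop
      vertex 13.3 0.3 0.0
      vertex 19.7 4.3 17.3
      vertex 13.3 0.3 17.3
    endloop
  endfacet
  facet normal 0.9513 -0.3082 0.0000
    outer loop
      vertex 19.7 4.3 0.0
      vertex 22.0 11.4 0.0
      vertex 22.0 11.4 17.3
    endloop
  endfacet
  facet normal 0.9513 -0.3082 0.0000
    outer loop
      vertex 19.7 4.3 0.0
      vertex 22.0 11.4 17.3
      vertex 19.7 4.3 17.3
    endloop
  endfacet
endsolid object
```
; perimeter-only toolpath
G21 ; units = mm
G90 ; absolute positioning
G28 ; home
; layer 1
G0 Z2.5
G0 X22.0 Y11.4
G1 X19.1 Y18.4
G1 X12.5 Y21.9
G1 X5.1 Y20.3
G1 X0.5 Y14.4
G1 X0.8 Y6.8
G1 X5.9 Y1.3
G1 X13.3 Y0.3
G1 X19.7 Y4.3
G1 X22.0 Y11.4
; layer 2
G0 Z4.9
G0 X22.0 Y11.4
G1 X19.1 Y18.4
G1 X12.5 Y21.9
G1 X5.1 Y20.3
G1 X0.5 Y14.4
G1 X0.8 Y6.8
G1 X5.9 Y1.3
G1 X13.3 Y0.3
G1 X19.7 Y4.3
G1 X22.0 Y11.4
; layer 3
G0 Z7.4
G0 X22.0 Y11.4
G1 X19.1 Y18.4
G1 X12.5 Y21.9
G1 X5.1 Y20.3
G1 X0.5 Y14.4
G1 X0.8 Y6.8
G1 X5.9 Y1.3
G1 X13.3 Y0.3
G1 X19.7 Y4.3
G1 X22.0 Y11.4
; layer 4
G0 Z9.9
G0 X22.0 Y11.4
G1 X19.1 Y18.4
G1 X12.5 Y21.9
G1 X5.1 Y20.3
G1 X0.5 Y14.4
G1 X0.8 Y6.8
G1 X5.9 Y1.3
G1 X13.3 Y0.3
G1 X19.7 Y4.3
G1 X22.0 Y11.4
; layer 5
G0 Z12.4
G0 X22.0 Y11.4
G1 X19.1 Y18.4
G1 X12.5 Y21.9
G1 X5.1 Y20.3
G1 X0.5 Y14.4
G1 X0.8 Y6.8
G1 X5.9 Y1.3
G1 X13.3 Y0.3
G1 X19.7 Y4.3
G1 X22.0 Y11.4
; layer 6
G0 Z14.8
G0 X22.0 Y11.4
G1 X19.1 Y18.4
G1 X12.5 Y21.9
G1 X5.1 Y20.3
G1 X0.5 Y14.4
G1 X0.8 Y6.8
G1 X5.9 Y1.3
G1 X13.3 Y0.3
G1 X19.7 Y4.3
G1 X22.0 Y11.4
; layer 7
G0 Z17.3
G0 X22.0 Y11.4
G1 X19.1 Y18.4
G1 X12.5 Y21.9
G1 X5.1 Y20.3
G1 X0.5 Y14.4
G1 X0.8 Y6.8
G1 X5.9 Y1.3
G1 X13.3 Y0.3
G1 X19.7 Y4.3
G1 X22.0 Y11.4
M2 ; end

The solid is a regular 9-sided prism (a cylinder approximated with 9 flat sides), circumscribed radius ≈ 11 mm, height ≈ 17.3 mm. Slicing at Δz = 2.5 mm — 7 equal slices spanning the solid's height, so layer i sits at z = i·h/7 — gives 7 non-empty perimeters. Each is a 9-segment closed polygon; G0 lifts to the layer z and rapids to the start vertex, then G1 traces the edges.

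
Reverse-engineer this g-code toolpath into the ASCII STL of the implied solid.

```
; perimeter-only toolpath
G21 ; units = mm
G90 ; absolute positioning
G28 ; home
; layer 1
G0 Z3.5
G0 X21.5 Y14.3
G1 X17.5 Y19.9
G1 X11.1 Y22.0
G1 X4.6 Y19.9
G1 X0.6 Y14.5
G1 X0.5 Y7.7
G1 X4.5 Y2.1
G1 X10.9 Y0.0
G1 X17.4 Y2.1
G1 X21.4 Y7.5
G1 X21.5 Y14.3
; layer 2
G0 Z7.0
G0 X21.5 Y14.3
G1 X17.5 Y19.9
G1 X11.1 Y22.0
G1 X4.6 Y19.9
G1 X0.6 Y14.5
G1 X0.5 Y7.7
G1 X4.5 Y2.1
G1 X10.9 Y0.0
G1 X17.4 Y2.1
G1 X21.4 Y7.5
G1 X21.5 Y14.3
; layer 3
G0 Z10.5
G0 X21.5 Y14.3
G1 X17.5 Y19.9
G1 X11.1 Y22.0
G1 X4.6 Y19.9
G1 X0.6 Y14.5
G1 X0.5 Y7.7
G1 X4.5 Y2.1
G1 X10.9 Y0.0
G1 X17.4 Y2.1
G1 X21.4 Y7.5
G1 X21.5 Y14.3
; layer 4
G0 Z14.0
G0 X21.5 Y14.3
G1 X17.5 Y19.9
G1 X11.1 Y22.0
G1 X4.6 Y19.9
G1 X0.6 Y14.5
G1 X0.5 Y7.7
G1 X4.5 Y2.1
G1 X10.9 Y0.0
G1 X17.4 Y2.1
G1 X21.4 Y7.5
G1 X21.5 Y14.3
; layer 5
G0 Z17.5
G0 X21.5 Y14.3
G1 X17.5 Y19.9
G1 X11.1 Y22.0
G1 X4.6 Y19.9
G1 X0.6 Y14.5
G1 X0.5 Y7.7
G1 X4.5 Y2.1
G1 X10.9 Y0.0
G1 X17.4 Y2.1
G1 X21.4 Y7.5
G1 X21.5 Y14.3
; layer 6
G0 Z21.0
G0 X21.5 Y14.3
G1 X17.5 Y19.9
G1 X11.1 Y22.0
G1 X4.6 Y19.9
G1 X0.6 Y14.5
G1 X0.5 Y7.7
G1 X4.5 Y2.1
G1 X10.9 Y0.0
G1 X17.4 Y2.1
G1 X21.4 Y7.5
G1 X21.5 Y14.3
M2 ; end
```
solid part
  facet normal 0.0000 0.0000 -1.0000
    outer loop
      vertex 11.1 22.0 0.0
      vertex 17.5 19.9 0.0
      vertex 21.5 14.3 0.0
    endloop
  endfacet
  facet normal 0.0000 0.0000 -1.0000
    outer loop
      vertex 4.6 19.9 0.0
      vertex 11.1 22.0 0.0
      vertex 21.5 14.3 0.0
    endloop
  endfacet
  facet normal 0.0000 0.0000 -1.0000
    outer loop
      vertex 0.6 14.5 0.0
      vertex 4.6 19.9 0.0
      vertex 21.5 14.3 0.0
    endloop
  endfacet
  facet normal 0.0000 0.0000 -1.0000
    outer loop
      vertex 0.5 7.7 0.0
      vertex 0.6 14.5 0.0
      vertex 21.5 14.3 0.0
    endloop
  endfacet
  facet normal 0.0000 0.0000 -1.0000
    outer loop
      vertex 4.5 2.1 0.0
      vertex 0.5 7.7 0.0
      vertex 21.5 14.3 0.0
    endloop
  endfacet
  facet normal 0.0000 0.0000 -1.0000
    outer loop
      vertex 10.9 0.0 0.0
      vertex 4.5 2.1 0.0
      vertex 21.5 14.3 0.0
    endloop
  endfacet
  facet normal 0.0000 0.0000 -1.0000
    outer loop
      vertex 17.4 2.1 0.0
      vertex 10.9 0.0 0.0
      vertex 21.5 14.3 0.0
    endloop
  endfacet
  facet normal 0.0000 0.0000 -1.0000
    outer loop
      vertex 21.4 7.5 0.0
      vertex 17.4 2.1 0.0
      vertex 21.5 14.3 0.0
    endloop
  endfacet
  facet normal 0.0000 0.0000 1.0000
    outer loop
      vertex 21.5 14.3 21.0
      vertex 17.5 19.9 21.0
      vertex 11.1 22.0 21.0
    endloop
  endfacet
  facet normal 0.0000 0.0000 1.0000
    outer loop
      vertex 21.5 14.3 21.0
      vertex 11.1 22.0 21.0
      vertex 4.6 19.9 21.0
    endloop
  endfacet
  facet normal 0.0000 0.0000 1.0000
    outer loop
      vertex 21.5 14.3 21.0
      vertex 4.6 19.9 21.0
      vertex 0.6 14.5 21.0
    endloop
  endfacet
  facet normal 0.0000 0.0000 1.0000
    outer loop
      vertex 21.5 14.3 21.0
      vertex 0.6 14.5 21.0
      vertex 0.5 7.7 21.0
    endloop
  endfacet
  facet normal 0.0000 0.0000 1.0000
    outer loop
      vertex 21.5 14.3 21.0
      vertex 0.5 7.7 21.0
      vertex 4.5 2.1 21.0
    endloop
  endfacet
  facet normal 0.0000 0.0000 1.0000
    outer loop
      vertex 21.5 14.3 21.0
      vertex 4.5 2.1 21.0
      vertex 10.9 0.0 21.0
    endloop
  endfacet
  facet normal 0.0000 0.0000 1.0000
    outer loop
      vertex 21.5 14.3 21.0
      vertex 10.9 0.0 21.0
      vertex 17.4 2.1 21.0
    endloop
  endfacet
  facet normal 0.0000 0.0000 1.0000
    outer loop
      vertex 21.5 14.3 21.0
      vertex 17.4 2.1 21.0
      vertex 21.4 7.5 21.0
    endloop
  endfacet
  facet normal 0.8137 0.5812 0.0000
    outer loop
      vertex 21.5 14.3 0.0
      vertex 17.5 19.9 0.0
      vertex 17.5 19.9 21.0
    endloop
  endfacet
  facet normal 0.8137 0.5812 0.0000
    outer loop
      vertex 21.5 14.3 0.0
      vertex 17.5 19.9 21.0
      vertex 21.5 14.3 21.0
    endloop
  endfacet
  facet normal 0.3118 0.9502 0.0000
    outer loop
      vertex 17.5 19.9 0.0
      vertex 11.1 22.0 0.0
      vertex 11.1 22.0 21.0
    endloop
  endfacet
  facet normal 0.3118 0.9502 0.0000
    outer loop
      vertex 17.5 19.9 0.0
      vertex 11.1 22.0 21.0
      vertex 17.5 19.9 21.0
    endloop
  endfacet
  facet normal -0.3074 0.9516 0.0000
    outer loop
      vertex 11.1 22.0 0.0
      vertex 4.6 19.9 0.0
      vertex 4.6 19.9 21.0
    endloop
  endfacet
  facet normal -0.3074 0.9516 0.0000
    outer loop
      vertex 11.1 22.0 0.0
      vertex 4.6 19.9 21.0
      vertex 11.1 22.0 21.0
    endloop
  endfacet
  facet normal -0.8036 0.5952 0.0000
    outer loop
      vertex 4.6 19.9 0.0
      vertex 0.6 14.5 0.0
      vertex 0.6 14.5 21.0
    endloop
  endfacet
  facet normal -0.8036 0.5952 0.0000
    outer loop
      vertex 4.6 19.9 0.0
      vertex 0.6 14.5 21.0
      vertex 4.6 19.9 21.0
    endloop
  endfacet
  facet normal -0.9999 0.0147 0.0000
    outer loop
      vertex 0.6 14.5 0.0
      vertex 0.5 7.7 0.0
      vertex 0.5 7.7 21.0
    endloop
  endfacet
  facet normal -0.9999 0.0147 0.0000
    outer loop
      vertex 0.6 14.5 0.0
      vertex 0.5 7.7 21.0
      vertex 0.6 14.5 21.0
    endloop
  endfacet
  facet normal -0.8137 -0.5812 0.0000
    outer loop
      vertex 0.5 7.7 0.0
      vertex 4.5 2.1 0.0
      vertex 4.5 2.1 21.0
    endloop
  endfacet
  facet normal -0.8137 -0.5812 0.0000
    outer loop
      vertex 0.5 7.7 0.0
      vertex 4.5 2.1 21.0
      vertex 0.5 7.7 21.0
    endloop
  endfacet
  facet normal -0.3118 -0.9502 0.0000
    outer loop
      vertex 4.5 2.1 0.0
      vertex 10.9 0.0 0.0
      vertex 10.9 0.0 21.0
    endloop
  endfacet
  facet normal -0.3118 -0.9502 0.0000
    outer loop
      vertex 4.5 2.1 0.0
      vertex 10.9 0.0 21.0
      vertex 4.5 2.1 21.0
    endloop
  endfacet
  facet normal 0.3074 -0.9516 0.0000
    outer loop
      vertex 10.9 0.0 0.0
      vertex 17.4 2.1 0.0
      vertex 17.4 2.1 21.0
    endloop
  endfacet
  facet normal 0.3074 -0.9516 0.0000
    outer loop
      vertex 10.9 0.0 0.0
      vertex 17.4 2.1 21.0
      vertex 10.9 0.0 21.0
    endloop
  endfacet
  facet normal 0.8036 -0.5952 0.0000
    outer loop
      vertex 17.4 2.1 0.0
      vertex 21.4 7.5 0.0
      vertex 21.4 7.5 21.0
    endloop
  endfacet
  facet normal 0.8036 -0.5952 0.0000
    outer loop
      vertex 17.4 2.1 0.0
      vertex 21.4 7.5 21.0
      vertex 17.4 2.1 21.0
    endloop
  endfacet
  facet normal 0.9999 -0.0147 0.0000
    outer loop
      vertex 21.4 7.5 0.0
      vertex 21.5 14.3 0.0
      vertex 21.5 14.3 21.0
    endloop
  endfacet
  facet normal 0.9999 -0.0147 0.0000
    outer loop
      vertex 21.4 7.5 0.0
      vertex 21.5 14.3 21.0
      vertex 21.4 7.5 21.0
    endloop
  endfacet
endsolid part

The G0 Z moves step by Δz≈3.5 mm. Every layer's G1 loop is the same polygon, so the solid is a straight extrusion of it from z=0 to z≈21. Closing with flat bottom and top caps and triangulating gives 36 facets — a regular 10-sided prism (a cylinder approximated with 10 flat sides), circumscribed radius ≈ 11 mm, height ≈ 21 mm.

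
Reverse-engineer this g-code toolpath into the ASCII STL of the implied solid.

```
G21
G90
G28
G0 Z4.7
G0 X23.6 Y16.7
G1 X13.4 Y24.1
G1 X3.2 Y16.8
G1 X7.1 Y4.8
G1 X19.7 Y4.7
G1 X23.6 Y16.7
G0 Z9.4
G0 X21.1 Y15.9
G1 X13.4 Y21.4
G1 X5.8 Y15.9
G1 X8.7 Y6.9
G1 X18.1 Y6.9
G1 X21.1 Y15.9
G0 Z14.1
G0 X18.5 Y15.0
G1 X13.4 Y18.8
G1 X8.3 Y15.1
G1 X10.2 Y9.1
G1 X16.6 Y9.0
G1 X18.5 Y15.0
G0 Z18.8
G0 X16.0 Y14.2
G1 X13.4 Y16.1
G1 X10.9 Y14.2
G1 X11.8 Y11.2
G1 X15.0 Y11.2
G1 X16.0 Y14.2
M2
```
solid part
  facet normal 0.0000 0.0000 -1.0000
    outer loop
      vertex 0.7 17.6 0.0
      vertex 13.4 26.8 0.0
      vertex 26.2 17.5 0.0
    endloop
  endfacet
  facet normal 0.0000 0.0000 -1.0000
    outer loop
      vertex 5.5 2.6 0.0
      vertex 0.7 17.6 0.0
      vertex 26.2 17.5 0.0
    endloop
  endfacet
  facet normal 0.0000 0.0000 -1.0000
    outer loop
      vertex 21.3 2.5 0.0
      vertex 5.5 2.6 0.0
      vertex 26.2 17.5 0.0
    endloop
  endfacet
  facet normal 0.5337 0.7346 0.4189
    outer loop
      vertex 26.2 17.5 0.0
      vertex 13.4 26.8 0.0
      vertex 13.4 13.4 23.5
    endloop
  endfacet
  facet normal -0.5326 0.7352 0.4192
    outer loop
      vertex 13.4 26.8 0.0
      vertex 0.7 17.6 0.0
      vertex 13.4 13.4 23.5
    endloop
  endfacet
  facet normal -0.8652 -0.2769 0.4181
    outer loop
      vertex 0.7 17.6 0.0
      vertex 5.5 2.6 0.0
      vertex 13.4 13.4 23.5
    endloop
  endfacet
  facet normal -0.0057 -0.9079 0.4192
    outer loop
      vertex 5.5 2.6 0.0
      vertex 21.3 2.5 0.0
      vertex 13.4 13.4 23.5
    endloop
  endfacet
  facet normal 0.8624 -0.2817 0.4206
    outer loop
      vertex 21.3 2.5 0.0
      vertex 26.2 17.5 0.0
      vertex 13.4 13.4 23.5
    endloop
  endfacet
endsolid part

The G0 Z moves step by Δz≈4.7 mm. The G1 loops shrink linearly with z, so the solid tapers from its base footprint up to z≈23.5. Closing with a flat bottom cap and the tapered top and triangulating gives 8 facets — a regular 5-sided pyramid, base circumscribed radius ≈ 13.4 mm, apex at z ≈ 23.5 mm.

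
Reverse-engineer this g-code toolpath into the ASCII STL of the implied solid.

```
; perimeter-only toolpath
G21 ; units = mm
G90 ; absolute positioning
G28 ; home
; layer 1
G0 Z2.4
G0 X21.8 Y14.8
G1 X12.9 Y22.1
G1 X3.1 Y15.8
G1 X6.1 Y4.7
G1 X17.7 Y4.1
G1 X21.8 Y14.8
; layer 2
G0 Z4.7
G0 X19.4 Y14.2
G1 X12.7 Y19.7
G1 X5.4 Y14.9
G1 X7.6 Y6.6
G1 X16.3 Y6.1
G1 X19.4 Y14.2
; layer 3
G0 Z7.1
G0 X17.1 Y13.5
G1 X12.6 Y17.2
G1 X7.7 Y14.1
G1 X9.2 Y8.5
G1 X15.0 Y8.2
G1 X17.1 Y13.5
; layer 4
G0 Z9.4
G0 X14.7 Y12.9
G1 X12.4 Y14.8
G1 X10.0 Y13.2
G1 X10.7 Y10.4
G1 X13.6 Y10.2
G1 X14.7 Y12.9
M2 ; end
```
solid part
  facet normal 0.0000 0.0000 -1.0000
    outer loop
      vertex 0.8 16.7 0.0
      vertex 13.0 24.6 0.0
      vertex 24.2 15.4 0.0
    endloop
  endfacet
  facet normal 0.0000 0.0000 -1.0000
    outer loop
      vertex 4.5 2.8 0.0
      vertex 0.8 16.7 0.0
      vertex 24.2 15.4 0.0
    endloop
  endfacet
  facet normal 0.0000 0.0000 -1.0000
    outer loop
      vertex 19.0 2.0 0.0
      vertex 4.5 2.8 0.0
      vertex 24.2 15.4 0.0
    endloop
  endfacet
  facet normal 0.4853 0.5908 0.6446
    outer loop
      vertex 24.2 15.4 0.0
      vertex 13.0 24.6 0.0
      vertex 12.3 12.3 11.8
    endloop
  endfacet
  facet normal -0.4156 0.6419 0.6444
    outer loop
      vertex 13.0 24.6 0.0
      vertex 0.8 16.7 0.0
      vertex 12.3 12.3 11.8
    endloop
  endfacet
  facet normal -0.7378 -0.1964 0.6458
    outer loop
      vertex 0.8 16.7 0.0
      vertex 4.5 2.8 0.0
      vertex 12.3 12.3 11.8
    endloop
  endfacet
  facet normal -0.0422 -0.7644 0.6433
    outer loop
      vertex 4.5 2.8 0.0
      vertex 19.0 2.0 0.0
      vertex 12.3 12.3 11.8
    endloop
  endfacet
  facet normal 0.7120 -0.2763 0.6455
    outer loop
      vertex 19.0 2.0 0.0
      vertex 24.2 15.4 0.0
      vertex 12.3 12.3 11.8
    endloop
  endfacet
endsolid part

The G0 Z moves step by Δz≈2.4 mm. The G1 loops shrink linearly with z, so the solid tapers from its base footprint up to z≈11.8. Closing with a flat bottom cap and the tapered top and triangulating gives 8 facets — a regular 5-sided pyramid, base circumscribed radius ≈ 12.3 mm, apex at z ≈ 11.8 mm.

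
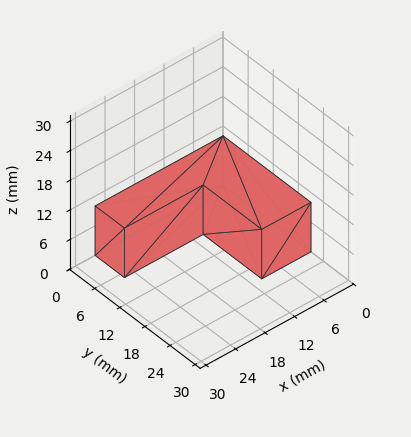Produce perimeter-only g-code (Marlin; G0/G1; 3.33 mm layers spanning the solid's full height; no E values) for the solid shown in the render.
Reading the render: the shape is an L-shaped prism: outer 26 × 21 mm, arm thicknesses ≈ 7 mm (horizontal) and 10 mm (vertical), extruded 10 mm in z (dimensions read to the nearest mm from the axis ticks). For the g-code, the solid's height is divided into equal slices at the stated Δz and each level perimeter traced with G1 moves after a G0 lift.

; perimeter-only toolpath
G21 ; units = mm
G90 ; absolute positioning
G28 ; home
; layer 1
G0 Z3.33
G0 X0.00 Y0.00
G1 X26.00 Y0.00
G1 X26.00 Y7.00
G1 X10.00 Y7.00
G1 X10.00 Y21.00
G1 X0.00 Y21.00
G1 X0.00 Y0.00
; layer 2
G0 Z6.67
G0 X0.00 Y0.00
G1 X26.00 Y0.00
G1 X26.00 Y7.00
G1 X10.00 Y7.00
G1 X10.00 Y21.00
G1 X0.00 Y21.00
G1 X0.00 Y0.00
; layer 3
G0 Z10.00
G0 X0.00 Y0.00
G1 X26.00 Y0.00
G1 X26.00 Y7.00
G1 X10.00 Y7.00
G1 X10.00 Y21.00
G1 X0.00 Y21.00
G1 X0.00 Y0.00
M2 ; end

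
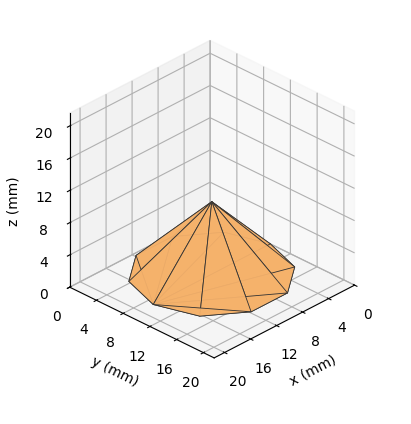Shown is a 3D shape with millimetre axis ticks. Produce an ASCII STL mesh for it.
Reading the render: the shape is a regular 10-sided pyramid, base circumscribed radius ≈ 9 mm, apex at z ≈ 9 mm (dimensions read to the nearest mm from the axis ticks). For the STL, each face is triangulated and given an outward normal.

solid part
  facet normal 0.0000 0.0000 -1.0000
    outer loop
      vertex 11.8 17.6 0.0
      vertex 16.3 14.3 0.0
      vertex 18.0 9.0 0.0
    endloop
  endfacet
  facet normal 0.0000 0.0000 -1.0000
    outer loop
      vertex 6.2 17.6 0.0
      vertex 11.8 17.6 0.0
      vertex 18.0 9.0 0.0
    endloop
  endfacet
  facet normal 0.0000 0.0000 -1.0000
    outer loop
      vertex 1.7 14.3 0.0
      vertex 6.2 17.6 0.0
      vertex 18.0 9.0 0.0
    endloop
  endfacet
  facet normal 0.0000 0.0000 -1.0000
    outer loop
      vertex 0.0 9.0 0.0
      vertex 1.7 14.3 0.0
      vertex 18.0 9.0 0.0
    endloop
  endfacet
  facet normal 0.0000 0.0000 -1.0000
    outer loop
      vertex 1.7 3.7 0.0
      vertex 0.0 9.0 0.0
      vertex 18.0 9.0 0.0
    endloop
  endfacet
  facet normal 0.0000 0.0000 -1.0000
    outer loop
      vertex 6.2 0.4 0.0
      vertex 1.7 3.7 0.0
      vertex 18.0 9.0 0.0
    endloop
  endfacet
  facet normal 0.0000 0.0000 -1.0000
    outer loop
      vertex 11.8 0.4 0.0
      vertex 6.2 0.4 0.0
      vertex 18.0 9.0 0.0
    endloop
  endfacet
  facet normal 0.0000 0.0000 -1.0000
    outer loop
      vertex 16.3 3.7 0.0
      vertex 11.8 0.4 0.0
      vertex 18.0 9.0 0.0
    endloop
  endfacet
  facet normal 0.6896 0.2212 0.6896
    outer loop
      vertex 18.0 9.0 0.0
      vertex 16.3 14.3 0.0
      vertex 9.0 9.0 9.0
    endloop
  endfacet
  facet normal 0.4278 0.5833 0.6905
    outer loop
      vertex 16.3 14.3 0.0
      vertex 11.8 17.6 0.0
      vertex 9.0 9.0 9.0
    endloop
  endfacet
  facet normal 0.0000 0.7230 0.6909
    outer loop
      vertex 11.8 17.6 0.0
      vertex 6.2 17.6 0.0
      vertex 9.0 9.0 9.0
    endloop
  endfacet
  facet normal -0.4278 0.5833 0.6905
    outer loop
      vertex 6.2 17.6 0.0
      vertex 1.7 14.3 0.0
      vertex 9.0 9.0 9.0
    endloop
  endfacet
  facet normal -0.6896 0.2212 0.6896
    outer loop
      vertex 1.7 14.3 0.0
      vertex 0.0 9.0 0.0
      vertex 9.0 9.0 9.0
    endloop
  endfacet
  facet normal -0.6896 -0.2212 0.6896
    outer loop
      vertex 0.0 9.0 0.0
      vertex 1.7 3.7 0.0
      vertex 9.0 9.0 9.0
    endloop
  endfacet
  facet normal -0.4278 -0.5833 0.6905
    outer loop
      vertex 1.7 3.7 0.0
      vertex 6.2 0.4 0.0
      vertex 9.0 9.0 9.0
    endloop
  endfacet
  facet normal 0.0000 -0.7230 0.6909
    outer loop
      vertex 6.2 0.4 0.0
      vertex 11.8 0.4 0.0
      vertex 9.0 9.0 9.0
    endloop
  endfacet
  facet normal 0.4278 -0.5833 0.6905
    outer loop
      vertex 11.8 0.4 0.0
      vertex 16.3 3.7 0.0
      vertex 9.0 9.0 9.0
    endloop
  endfacet
  facet normal 0.6896 -0.2212 0.6896
    outer loop
      vertex 16.3 3.7 0.0
      vertex 18.0 9.0 0.0
      vertex 9.0 9.0 9.0
    endloop
  endfacet
endsolid part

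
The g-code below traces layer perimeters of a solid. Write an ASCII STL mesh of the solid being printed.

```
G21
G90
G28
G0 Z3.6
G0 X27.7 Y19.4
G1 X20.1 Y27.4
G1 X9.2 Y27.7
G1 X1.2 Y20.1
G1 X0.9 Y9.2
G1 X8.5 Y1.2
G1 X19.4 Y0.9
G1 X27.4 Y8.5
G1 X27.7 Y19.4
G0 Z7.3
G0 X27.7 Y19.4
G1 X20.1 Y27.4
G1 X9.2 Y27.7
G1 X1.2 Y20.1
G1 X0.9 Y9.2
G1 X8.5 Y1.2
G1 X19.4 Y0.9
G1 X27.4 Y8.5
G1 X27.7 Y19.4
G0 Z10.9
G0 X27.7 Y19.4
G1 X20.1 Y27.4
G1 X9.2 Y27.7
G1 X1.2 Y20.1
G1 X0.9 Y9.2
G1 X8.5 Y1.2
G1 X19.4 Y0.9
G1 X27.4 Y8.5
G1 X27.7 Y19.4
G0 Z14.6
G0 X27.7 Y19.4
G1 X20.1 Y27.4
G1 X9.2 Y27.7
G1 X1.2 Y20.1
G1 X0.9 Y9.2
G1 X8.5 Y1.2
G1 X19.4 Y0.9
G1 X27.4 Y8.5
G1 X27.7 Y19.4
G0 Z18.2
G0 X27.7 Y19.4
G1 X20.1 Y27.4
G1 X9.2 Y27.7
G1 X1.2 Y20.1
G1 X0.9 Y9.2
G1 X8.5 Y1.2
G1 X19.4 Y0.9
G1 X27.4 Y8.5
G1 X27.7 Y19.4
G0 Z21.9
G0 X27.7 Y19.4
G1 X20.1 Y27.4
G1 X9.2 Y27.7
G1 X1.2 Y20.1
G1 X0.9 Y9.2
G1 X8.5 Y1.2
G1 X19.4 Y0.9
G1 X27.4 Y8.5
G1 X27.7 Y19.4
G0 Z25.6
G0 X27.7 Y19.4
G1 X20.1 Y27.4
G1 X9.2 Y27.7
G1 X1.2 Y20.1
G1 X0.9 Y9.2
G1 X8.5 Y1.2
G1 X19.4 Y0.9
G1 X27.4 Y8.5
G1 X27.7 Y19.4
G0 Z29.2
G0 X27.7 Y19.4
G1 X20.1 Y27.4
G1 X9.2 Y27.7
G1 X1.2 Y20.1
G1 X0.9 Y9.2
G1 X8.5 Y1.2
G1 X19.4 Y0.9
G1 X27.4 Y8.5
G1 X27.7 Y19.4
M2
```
solid part
  facet normal 0.0000 0.0000 -1.0000
    outer loop
      vertex 9.2 27.7 0.0
      vertex 20.1 27.4 0.0
      vertex 27.7 19.4 0.0
    endloop
  endfacet
  facet normal 0.0000 0.0000 -1.0000
    outer loop
      vertex 1.2 20.1 0.0
      vertex 9.2 27.7 0.0
      vertex 27.7 19.4 0.0
    endloop
  endfacet
  facet normal 0.0000 0.0000 -1.0000
    outer loop
      vertex 0.9 9.2 0.0
      vertex 1.2 20.1 0.0
      vertex 27.7 19.4 0.0
    endloop
  endfacet
  facet normal 0.0000 0.0000 -1.0000
    outer loop
      vertex 8.5 1.2 0.0
      vertex 0.9 9.2 0.0
      vertex 27.7 19.4 0.0
    endloop
  endfacet
  facet normal 0.0000 0.0000 -1.0000
    outer loop
      vertex 19.4 0.9 0.0
      vertex 8.5 1.2 0.0
      vertex 27.7 19.4 0.0
    endloop
  endfacet
  facet normal 0.0000 0.0000 -1.0000
    outer loop
      vertex 27.4 8.5 0.0
      vertex 19.4 0.9 0.0
      vertex 27.7 19.4 0.0
    endloop
  endfacet
  facet normal 0.0000 0.0000 1.0000
    outer loop
      vertex 27.7 19.4 29.2
      vertex 20.1 27.4 29.2
      vertex 9.2 27.7 29.2
    endloop
  endfacet
  facet normal 0.0000 0.0000 1.0000
    outer loop
      vertex 27.7 19.4 29.2
      vertex 9.2 27.7 29.2
      vertex 1.2 20.1 29.2
    endloop
  endfacet
  facet normal 0.0000 0.0000 1.0000
    outer loop
      vertex 27.7 19.4 29.2
      vertex 1.2 20.1 29.2
      vertex 0.9 9.2 29.2
    endloop
  endfacet
  facet normal 0.0000 0.0000 1.0000
    outer loop
      vertex 27.7 19.4 29.2
      vertex 0.9 9.2 29.2
      vertex 8.5 1.2 29.2
    endloop
  endfacet
  facet normal 0.0000 0.0000 1.0000
    outer loop
      vertex 27.7 19.4 29.2
      vertex 8.5 1.2 29.2
      vertex 19.4 0.9 29.2
    endloop
  endfacet
  facet normal 0.0000 0.0000 1.0000
    outer loop
      vertex 27.7 19.4 29.2
      vertex 19.4 0.9 29.2
      vertex 27.4 8.5 29.2
    endloop
  endfacet
  facet normal 0.7250 0.6887 0.0000
    outer loop
      vertex 27.7 19.4 0.0
      vertex 20.1 27.4 0.0
      vertex 20.1 27.4 29.2
    endloop
  endfacet
  facet normal 0.7250 0.6887 0.0000
    outer loop
      vertex 27.7 19.4 0.0
      vertex 20.1 27.4 29.2
      vertex 27.7 19.4 29.2
    endloop
  endfacet
  facet normal 0.0275 0.9996 0.0000
    outer loop
      vertex 20.1 27.4 0.0
      vertex 9.2 27.7 0.0
      vertex 9.2 27.7 29.2
    endloop
  endfacet
  facet normal 0.0275 0.9996 0.0000
    outer loop
      vertex 20.1 27.4 0.0
      vertex 9.2 27.7 29.2
      vertex 20.1 27.4 29.2
    endloop
  endfacet
  facet normal -0.6887 0.7250 0.0000
    outer loop
      vertex 9.2 27.7 0.0
      vertex 1.2 20.1 0.0
      vertex 1.2 20.1 29.2
    endloop
  endfacet
  facet normal -0.6887 0.7250 0.0000
    outer loop
      vertex 9.2 27.7 0.0
      vertex 1.2 20.1 29.2
      vertex 9.2 27.7 29.2
    endloop
  endfacet
  facet normal -0.9996 0.0275 0.0000
    outer loop
      vertex 1.2 20.1 0.0
      vertex 0.9 9.2 0.0
      vertex 0.9 9.2 29.2
    endloop
  endfacet
  facet normal -0.9996 0.0275 0.0000
    outer loop
      vertex 1.2 20.1 0.0
      vertex 0.9 9.2 29.2
      vertex 1.2 20.1 29.2
    endloop
  endfacet
  facet normal -0.7250 -0.6887 0.0000
    outer loop
      vertex 0.9 9.2 0.0
      vertex 8.5 1.2 0.0
      vertex 8.5 1.2 29.2
    endloop
  endfacet
  facet normal -0.7250 -0.6887 0.0000
    outer loop
      vertex 0.9 9.2 0.0
      vertex 8.5 1.2 29.2
      vertex 0.9 9.2 29.2
    endloop
  endfacet
  facet normal -0.0275 -0.9996 0.0000
    outer loop
      vertex 8.5 1.2 0.0
      vertex 19.4 0.9 0.0
      vertex 19.4 0.9 29.2
    endloop
  endfacet
  facet normal -0.0275 -0.9996 0.0000
    outer loop
      vertex 8.5 1.2 0.0
      vertex 19.4 0.9 29.2
      vertex 8.5 1.2 29.2
    endloop
  endfacet
  facet normal 0.6887 -0.7250 0.0000
    outer loop
      vertex 19.4 0.9 0.0
      vertex 27.4 8.5 0.0
      vertex 27.4 8.5 29.2
    endloop
  endfacet
  facet normal 0.6887 -0.7250 0.0000
    outer loop
      vertex 19.4 0.9 0.0
      vertex 27.4 8.5 29.2
      vertex 19.4 0.9 29.2
    endloop
  endfacet
  facet normal 0.9996 -0.0275 0.0000
    outer loop
      vertex 27.4 8.5 0.0
      vertex 27.7 19.4 0.0
      vertex 27.7 19.4 29.2
    endloop
  endfacet
  facet normal 0.9996 -0.0275 0.0000
    outer loop
      vertex 27.4 8.5 0.0
      vertex 27.7 19.4 29.2
      vertex 27.4 8.5 29.2
    endloop
  endfacet
endsolid part

The G0 Z moves step by Δz≈3.6 mm. Every layer's G1 loop is the same polygon, so the solid is a straight extrusion of it from z=0 to z≈29.2. Closing with flat bottom and top caps and triangulating gives 28 facets — a regular 8-sided prism (a cylinder approximated with 8 flat sides), circumscribed radius ≈ 14.3 mm, height ≈ 29.2 mm.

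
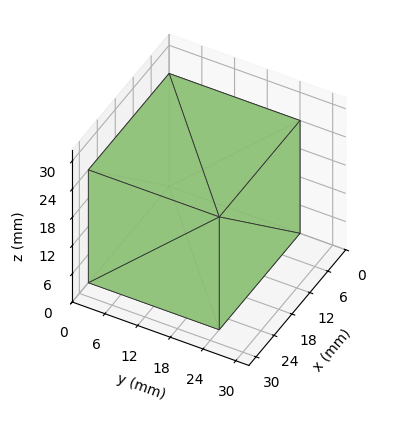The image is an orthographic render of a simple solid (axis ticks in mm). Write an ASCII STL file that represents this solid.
Reading the render: the shape is a rectangular box, roughly 27 × 24 mm footprint and 24 mm tall (dimensions read to the nearest mm from the axis ticks). For the STL, each face is triangulated and given an outward normal.

solid part
  facet normal 0.0000 0.0000 -1.0000
    outer loop
      vertex 27.00 24.00 0.00
      vertex 27.00 0.00 0.00
      vertex 0.00 0.00 0.00
    endloop
  endfacet
  facet normal 0.0000 0.0000 -1.0000
    outer loop
      vertex 0.00 24.00 0.00
      vertex 27.00 24.00 0.00
      vertex 0.00 0.00 0.00
    endloop
  endfacet
  facet normal 0.0000 0.0000 1.0000
    outer loop
      vertex 0.00 0.00 24.00
      vertex 27.00 0.00 24.00
      vertex 27.00 24.00 24.00
    endloop
  endfacet
  facet normal 0.0000 0.0000 1.0000
    outer loop
      vertex 0.00 0.00 24.00
      vertex 27.00 24.00 24.00
      vertex 0.00 24.00 24.00
    endloop
  endfacet
  facet normal 0.0000 -1.0000 0.0000
    outer loop
      vertex 0.00 0.00 0.00
      vertex 27.00 0.00 0.00
      vertex 27.00 0.00 24.00
    endloop
  endfacet
  facet normal 0.0000 -1.0000 0.0000
    outer loop
      vertex 0.00 0.00 0.00
      vertex 27.00 0.00 24.00
      vertex 0.00 0.00 24.00
    endloop
  endfacet
  facet normal 0.0000 1.0000 0.0000
    outer loop
      vertex 27.00 24.00 24.00
      vertex 27.00 24.00 0.00
      vertex 0.00 24.00 0.00
    endloop
  endfacet
  facet normal 0.0000 1.0000 0.0000
    outer loop
      vertex 0.00 24.00 24.00
      vertex 27.00 24.00 24.00
      vertex 0.00 24.00 0.00
    endloop
  endfacet
  facet normal -1.0000 0.0000 0.0000
    outer loop
      vertex 0.00 24.00 24.00
      vertex 0.00 24.00 0.00
      vertex 0.00 0.00 0.00
    endloop
  endfacet
  facet normal -1.0000 0.0000 0.0000
    outer loop
      vertex 0.00 0.00 24.00
      vertex 0.00 24.00 24.00
      vertex 0.00 0.00 0.00
    endloop
  endfacet
  facet normal 1.0000 0.0000 0.0000
    outer loop
      vertex 27.00 0.00 0.00
      vertex 27.00 24.00 0.00
      vertex 27.00 24.00 24.00
    endloop
  endfacet
  facet normal 1.0000 0.0000 0.0000
    outer loop
      vertex 27.00 0.00 0.00
      vertex 27.00 24.00 24.00
      vertex 27.00 0.00 24.00
    endloop
  endfacet
endsolid part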